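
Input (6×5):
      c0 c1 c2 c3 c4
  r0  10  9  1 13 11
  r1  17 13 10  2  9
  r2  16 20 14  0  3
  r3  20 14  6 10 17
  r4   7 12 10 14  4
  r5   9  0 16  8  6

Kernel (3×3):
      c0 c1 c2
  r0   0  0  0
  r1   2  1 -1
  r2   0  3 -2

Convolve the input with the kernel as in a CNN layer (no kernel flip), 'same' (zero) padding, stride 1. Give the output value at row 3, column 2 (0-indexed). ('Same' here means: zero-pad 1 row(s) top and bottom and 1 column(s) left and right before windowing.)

26

The receptive field on the zero-padded input at this output position is [20 14 0 / 14 6 10 / 12 10 14]. Elementwise product with the kernel and sum: 14·2 + 6·1 + 10·-1 + 10·3 + 14·-2.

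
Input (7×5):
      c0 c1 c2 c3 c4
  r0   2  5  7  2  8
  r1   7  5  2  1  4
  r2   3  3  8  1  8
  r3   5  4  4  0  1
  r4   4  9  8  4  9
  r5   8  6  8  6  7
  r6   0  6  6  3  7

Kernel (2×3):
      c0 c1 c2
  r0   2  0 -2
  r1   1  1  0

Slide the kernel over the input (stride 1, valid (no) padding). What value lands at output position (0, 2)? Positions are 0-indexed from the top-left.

The receptive field on the input at this output position is [7 2 8 / 2 1 4]. Elementwise product with the kernel and sum: 7·2 + 8·-2 + 2·1 + 1·1.

1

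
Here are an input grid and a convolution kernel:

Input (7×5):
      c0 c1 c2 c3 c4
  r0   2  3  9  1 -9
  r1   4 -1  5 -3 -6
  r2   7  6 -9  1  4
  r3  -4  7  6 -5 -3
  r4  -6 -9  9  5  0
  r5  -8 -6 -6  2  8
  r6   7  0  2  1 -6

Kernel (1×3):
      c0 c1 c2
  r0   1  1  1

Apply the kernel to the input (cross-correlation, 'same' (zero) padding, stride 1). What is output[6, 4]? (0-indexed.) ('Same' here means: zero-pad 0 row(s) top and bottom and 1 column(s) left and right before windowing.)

The receptive field on the zero-padded input at this output position is [1 -6 0]. Elementwise product with the kernel and sum: 1·1 + -6·1 + 0·1.

-5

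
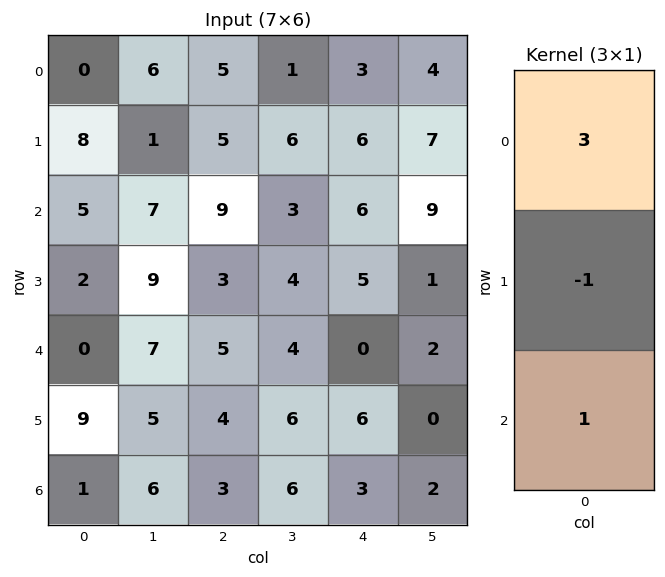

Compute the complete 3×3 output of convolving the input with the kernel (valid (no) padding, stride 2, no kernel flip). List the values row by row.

-3 19 9
13 29 13
-8 14 -3

Output[0,0]: The receptive field on the input at this output position is [0 / 8 / 5]. Elementwise product with the kernel and sum: 0·3 + 8·-1 + 5·1.
Output[0,1]: The receptive field on the input at this output position is [5 / 5 / 9]. Elementwise product with the kernel and sum: 5·3 + 5·-1 + 9·1.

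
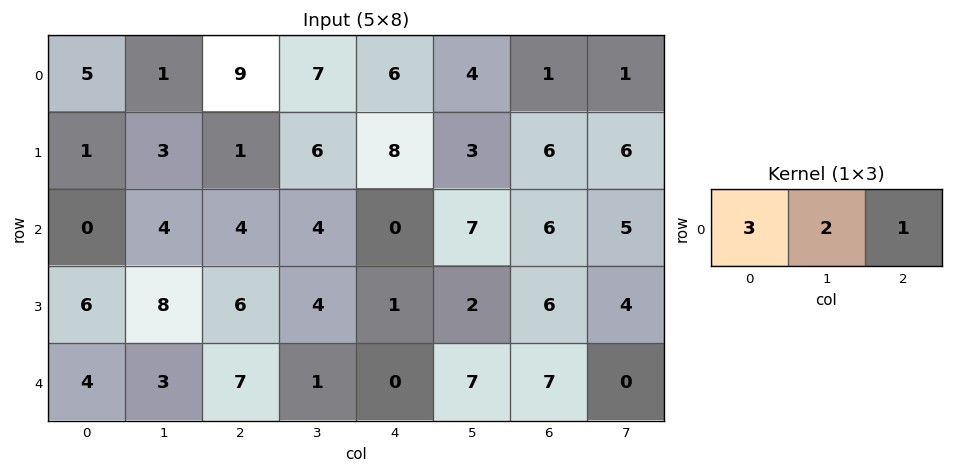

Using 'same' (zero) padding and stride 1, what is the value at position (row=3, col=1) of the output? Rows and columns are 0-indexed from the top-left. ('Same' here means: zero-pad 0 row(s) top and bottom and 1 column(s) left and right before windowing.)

The receptive field on the zero-padded input at this output position is [6 8 6]. Elementwise product with the kernel and sum: 6·3 + 8·2 + 6·1.

40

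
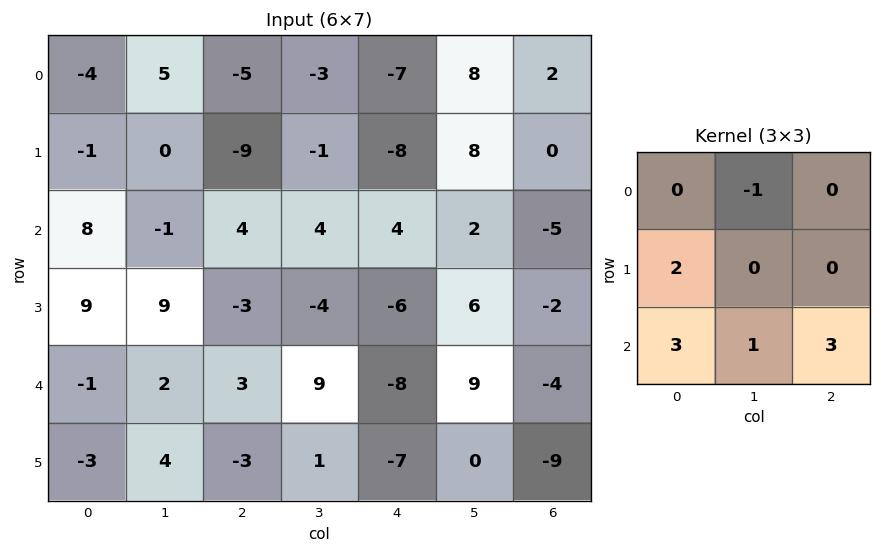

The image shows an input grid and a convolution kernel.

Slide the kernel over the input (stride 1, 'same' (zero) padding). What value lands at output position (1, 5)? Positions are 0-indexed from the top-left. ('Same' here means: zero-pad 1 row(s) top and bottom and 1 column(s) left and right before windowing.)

-25

The receptive field on the zero-padded input at this output position is [-7 8 2 / -8 8 0 / 4 2 -5]. Elementwise product with the kernel and sum: 8·-1 + -8·2 + 4·3 + 2·1 + -5·3.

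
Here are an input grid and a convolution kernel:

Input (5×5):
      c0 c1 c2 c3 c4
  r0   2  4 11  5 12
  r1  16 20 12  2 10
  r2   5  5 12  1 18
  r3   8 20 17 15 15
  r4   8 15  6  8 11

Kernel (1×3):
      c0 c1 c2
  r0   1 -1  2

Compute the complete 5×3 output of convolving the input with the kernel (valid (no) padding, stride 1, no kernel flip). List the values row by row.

Output[0,0]: The receptive field on the input at this output position is [2 4 11]. Elementwise product with the kernel and sum: 2·1 + 4·-1 + 11·2.

20 3 30
20 12 30
24 -5 47
22 33 32
5 25 20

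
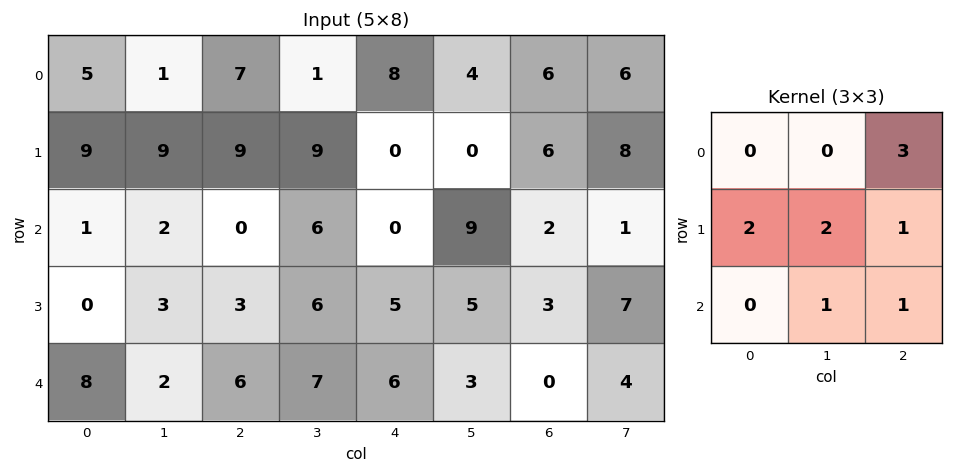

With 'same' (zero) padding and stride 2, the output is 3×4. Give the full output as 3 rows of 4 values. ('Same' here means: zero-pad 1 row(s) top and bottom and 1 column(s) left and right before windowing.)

29 35 22 40
34 46 31 57
27 41 44 31

Output[0,0]: The receptive field on the zero-padded input at this output position is [0 0 0 / 0 5 1 / 0 9 9]. Elementwise product with the kernel and sum: 0·3 + 0·2 + 5·2 + 1·1 + 9·1 + 9·1.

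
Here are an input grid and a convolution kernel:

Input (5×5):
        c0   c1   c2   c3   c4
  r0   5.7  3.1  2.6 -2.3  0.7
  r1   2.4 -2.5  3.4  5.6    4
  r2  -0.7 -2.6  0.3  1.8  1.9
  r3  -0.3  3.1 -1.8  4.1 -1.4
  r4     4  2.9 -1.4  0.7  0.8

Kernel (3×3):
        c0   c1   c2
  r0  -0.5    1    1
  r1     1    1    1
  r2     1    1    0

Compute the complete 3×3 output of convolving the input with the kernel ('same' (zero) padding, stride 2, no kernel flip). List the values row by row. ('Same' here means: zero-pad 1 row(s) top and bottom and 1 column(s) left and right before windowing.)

Output[0,0]: The receptive field on the zero-padded input at this output position is [0 0 0 / 0 5.7 3.1 / 0 2.4 -2.5]. Elementwise product with the kernel and sum: 0·-0.5 + 0·1 + 0·1 + 0·1 + 5.7·1 + 3.1·1 + 0·1 + 2.4·1.

11.2 4.3 8
-3.7 11.05 7.6
9.7 2.95 -1.95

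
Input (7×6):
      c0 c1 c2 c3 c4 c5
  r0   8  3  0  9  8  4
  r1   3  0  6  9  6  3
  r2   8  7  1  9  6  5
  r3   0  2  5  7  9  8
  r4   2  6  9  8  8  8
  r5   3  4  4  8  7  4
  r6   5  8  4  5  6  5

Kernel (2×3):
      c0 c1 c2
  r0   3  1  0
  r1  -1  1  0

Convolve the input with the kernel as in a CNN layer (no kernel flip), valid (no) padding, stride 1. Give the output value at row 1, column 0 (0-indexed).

The receptive field on the input at this output position is [3 0 6 / 8 7 1]. Elementwise product with the kernel and sum: 3·3 + 0·1 + 8·-1 + 7·1.

8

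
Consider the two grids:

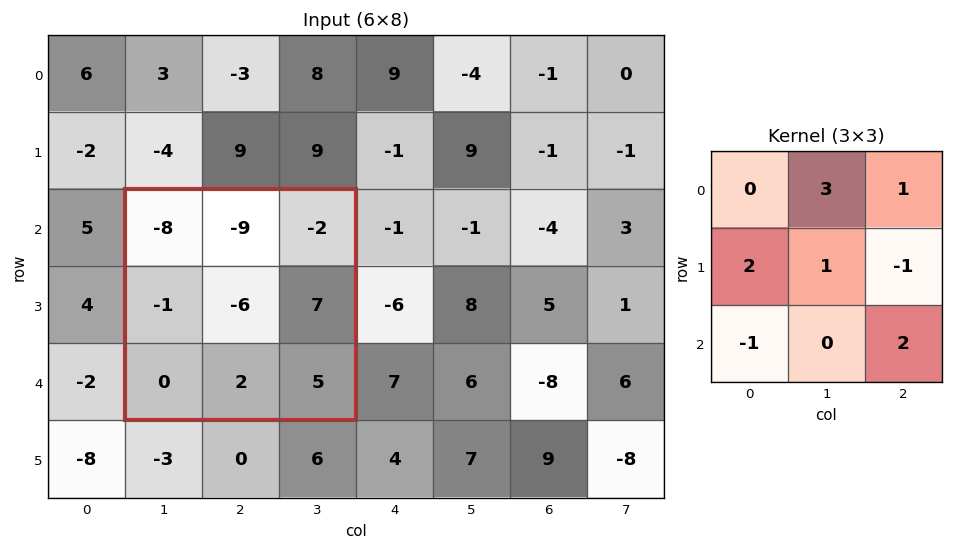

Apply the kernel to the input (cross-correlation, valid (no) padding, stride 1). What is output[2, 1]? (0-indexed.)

The receptive field on the input at this output position is [-8 -9 -2 / -1 -6 7 / 0 2 5]. Elementwise product with the kernel and sum: -9·3 + -2·1 + -1·2 + -6·1 + 7·-1 + 0·-1 + 5·2.

-34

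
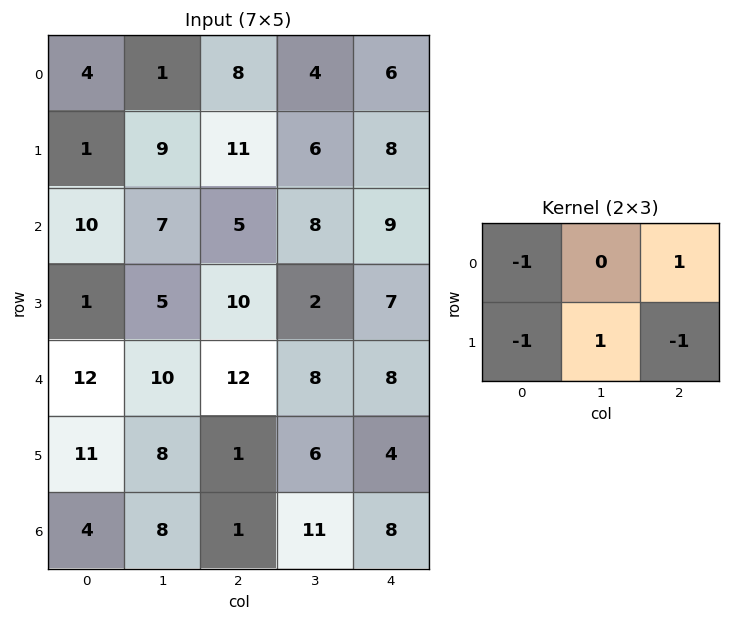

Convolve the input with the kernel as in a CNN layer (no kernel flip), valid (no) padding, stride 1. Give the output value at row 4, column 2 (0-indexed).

The receptive field on the input at this output position is [12 8 8 / 1 6 4]. Elementwise product with the kernel and sum: 12·-1 + 8·1 + 1·-1 + 6·1 + 4·-1.

-3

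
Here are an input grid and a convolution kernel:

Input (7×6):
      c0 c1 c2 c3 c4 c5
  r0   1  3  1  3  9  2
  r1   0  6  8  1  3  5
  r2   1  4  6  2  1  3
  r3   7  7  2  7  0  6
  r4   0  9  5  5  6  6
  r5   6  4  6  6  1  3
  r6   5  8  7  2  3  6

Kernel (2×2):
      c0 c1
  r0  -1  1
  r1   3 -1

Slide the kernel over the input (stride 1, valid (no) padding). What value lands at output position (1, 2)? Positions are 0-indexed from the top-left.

The receptive field on the input at this output position is [8 1 / 6 2]. Elementwise product with the kernel and sum: 8·-1 + 1·1 + 6·3 + 2·-1.

9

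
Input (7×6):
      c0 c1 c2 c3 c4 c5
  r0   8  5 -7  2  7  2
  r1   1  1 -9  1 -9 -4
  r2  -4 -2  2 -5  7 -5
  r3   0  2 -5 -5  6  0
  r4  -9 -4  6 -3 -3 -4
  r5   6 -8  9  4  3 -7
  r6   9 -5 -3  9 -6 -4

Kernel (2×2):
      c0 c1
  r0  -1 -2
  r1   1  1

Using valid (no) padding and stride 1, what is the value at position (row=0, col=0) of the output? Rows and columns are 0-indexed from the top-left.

-16

The receptive field on the input at this output position is [8 5 / 1 1]. Elementwise product with the kernel and sum: 8·-1 + 5·-2 + 1·1 + 1·1.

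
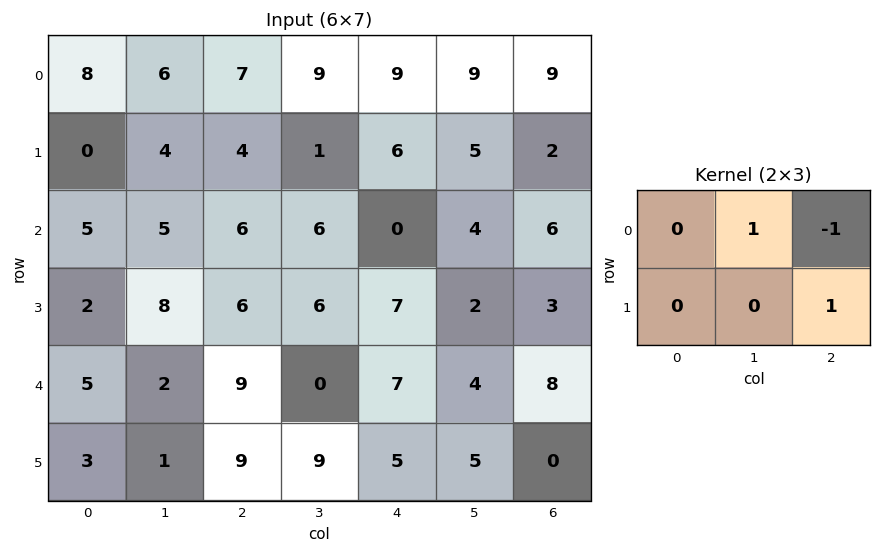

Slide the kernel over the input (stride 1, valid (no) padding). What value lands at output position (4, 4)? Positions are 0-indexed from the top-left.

-4

The receptive field on the input at this output position is [7 4 8 / 5 5 0]. Elementwise product with the kernel and sum: 4·1 + 8·-1 + 0·1.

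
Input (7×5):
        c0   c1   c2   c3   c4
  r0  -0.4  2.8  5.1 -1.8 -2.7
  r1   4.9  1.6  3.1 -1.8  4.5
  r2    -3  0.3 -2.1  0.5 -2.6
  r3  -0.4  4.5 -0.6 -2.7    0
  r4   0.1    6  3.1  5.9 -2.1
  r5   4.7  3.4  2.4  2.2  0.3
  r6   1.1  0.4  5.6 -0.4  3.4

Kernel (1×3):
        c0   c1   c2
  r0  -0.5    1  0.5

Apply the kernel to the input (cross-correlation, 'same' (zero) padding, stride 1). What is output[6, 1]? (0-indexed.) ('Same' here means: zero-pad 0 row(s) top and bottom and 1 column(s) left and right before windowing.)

The receptive field on the zero-padded input at this output position is [1.1 0.4 5.6]. Elementwise product with the kernel and sum: 1.1·-0.5 + 0.4·1 + 5.6·0.5.

2.65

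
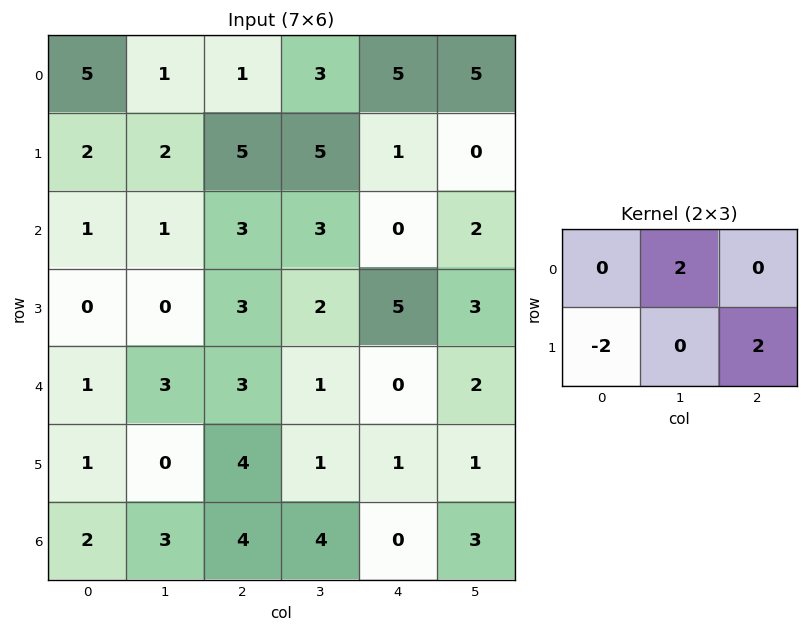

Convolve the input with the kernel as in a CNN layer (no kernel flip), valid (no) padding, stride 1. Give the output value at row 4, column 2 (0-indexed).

-4

The receptive field on the input at this output position is [3 1 0 / 4 1 1]. Elementwise product with the kernel and sum: 1·2 + 4·-2 + 1·2.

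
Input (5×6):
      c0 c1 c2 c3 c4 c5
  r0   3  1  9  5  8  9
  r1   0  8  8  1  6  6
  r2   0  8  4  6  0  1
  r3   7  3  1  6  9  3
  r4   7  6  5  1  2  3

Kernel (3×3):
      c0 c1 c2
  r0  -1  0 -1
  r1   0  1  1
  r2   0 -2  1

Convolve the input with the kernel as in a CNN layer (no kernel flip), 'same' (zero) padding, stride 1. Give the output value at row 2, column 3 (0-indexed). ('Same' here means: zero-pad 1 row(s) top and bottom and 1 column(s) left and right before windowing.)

The receptive field on the zero-padded input at this output position is [8 1 6 / 4 6 0 / 1 6 9]. Elementwise product with the kernel and sum: 8·-1 + 6·-1 + 6·1 + 0·1 + 6·-2 + 9·1.

-11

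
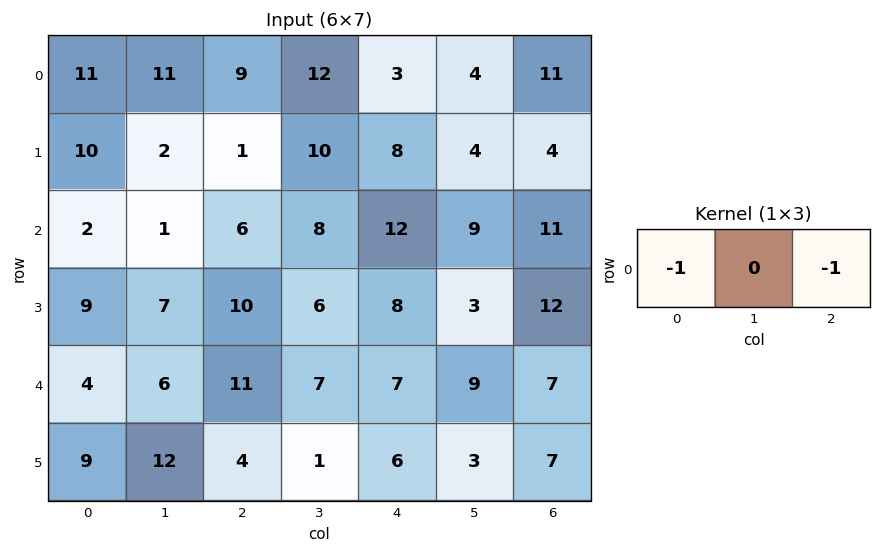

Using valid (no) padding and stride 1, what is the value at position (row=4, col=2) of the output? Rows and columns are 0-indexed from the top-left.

-18

The receptive field on the input at this output position is [11 7 7]. Elementwise product with the kernel and sum: 11·-1 + 7·-1.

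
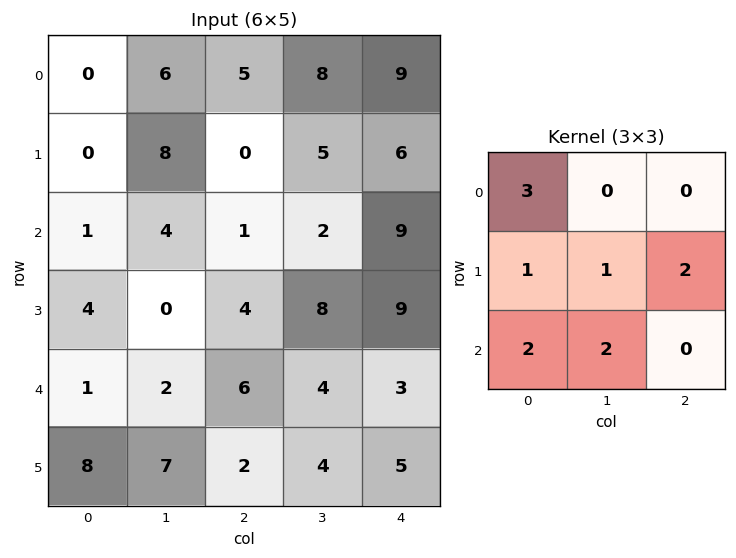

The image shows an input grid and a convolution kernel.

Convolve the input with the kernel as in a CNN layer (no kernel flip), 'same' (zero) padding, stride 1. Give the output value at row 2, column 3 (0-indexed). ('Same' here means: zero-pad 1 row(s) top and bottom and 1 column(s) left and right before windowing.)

The receptive field on the zero-padded input at this output position is [0 5 6 / 1 2 9 / 4 8 9]. Elementwise product with the kernel and sum: 0·3 + 1·1 + 2·1 + 9·2 + 4·2 + 8·2.

45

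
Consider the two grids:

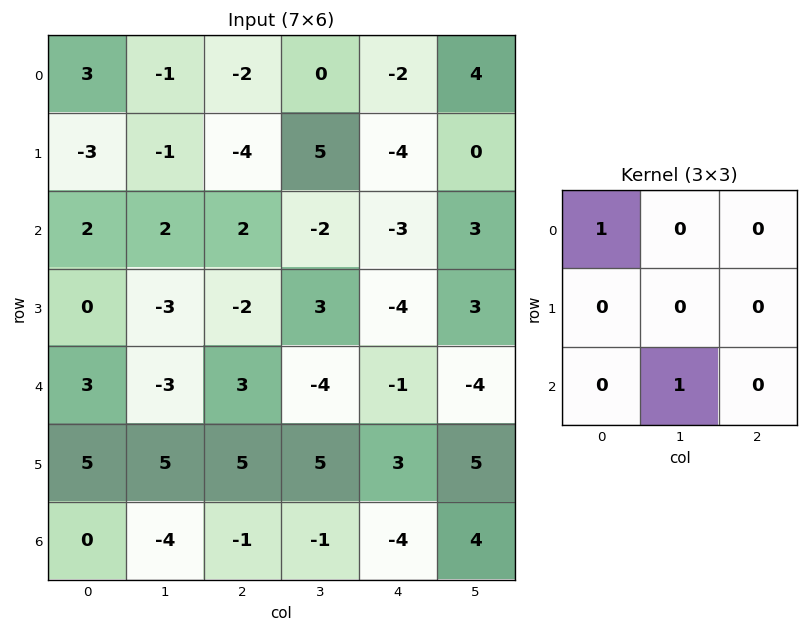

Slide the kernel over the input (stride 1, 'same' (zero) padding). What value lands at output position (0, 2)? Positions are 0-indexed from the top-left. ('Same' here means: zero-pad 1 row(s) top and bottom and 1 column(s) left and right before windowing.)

The receptive field on the zero-padded input at this output position is [0 0 0 / -1 -2 0 / -1 -4 5]. Elementwise product with the kernel and sum: 0·1 + -4·1.

-4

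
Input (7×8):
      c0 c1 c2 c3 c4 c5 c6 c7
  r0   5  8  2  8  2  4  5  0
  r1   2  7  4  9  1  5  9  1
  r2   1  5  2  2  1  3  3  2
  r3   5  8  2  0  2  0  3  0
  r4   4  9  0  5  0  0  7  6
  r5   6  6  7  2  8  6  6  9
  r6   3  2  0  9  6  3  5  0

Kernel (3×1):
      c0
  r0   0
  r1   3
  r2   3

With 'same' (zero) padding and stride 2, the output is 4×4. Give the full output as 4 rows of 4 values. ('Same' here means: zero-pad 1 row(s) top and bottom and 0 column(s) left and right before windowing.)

Output[0,0]: The receptive field on the zero-padded input at this output position is [0 / 5 / 2]. Elementwise product with the kernel and sum: 5·3 + 2·3.

21 18 9 42
18 12 9 18
30 21 24 39
9 0 18 15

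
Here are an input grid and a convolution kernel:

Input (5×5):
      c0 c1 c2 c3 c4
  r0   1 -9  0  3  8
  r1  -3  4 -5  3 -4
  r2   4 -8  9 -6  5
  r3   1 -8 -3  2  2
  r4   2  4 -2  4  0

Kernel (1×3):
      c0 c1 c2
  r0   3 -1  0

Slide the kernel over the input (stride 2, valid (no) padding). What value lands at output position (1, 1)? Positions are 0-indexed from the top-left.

33

The receptive field on the input at this output position is [9 -6 5]. Elementwise product with the kernel and sum: 9·3 + -6·-1.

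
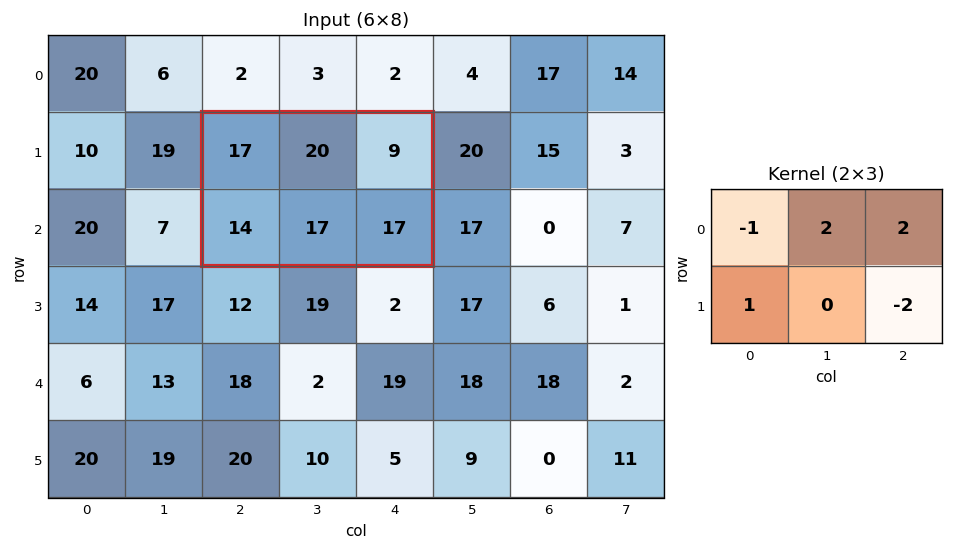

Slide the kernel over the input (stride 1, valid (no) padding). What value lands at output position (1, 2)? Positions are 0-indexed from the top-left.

The receptive field on the input at this output position is [17 20 9 / 14 17 17]. Elementwise product with the kernel and sum: 17·-1 + 20·2 + 9·2 + 14·1 + 17·-2.

21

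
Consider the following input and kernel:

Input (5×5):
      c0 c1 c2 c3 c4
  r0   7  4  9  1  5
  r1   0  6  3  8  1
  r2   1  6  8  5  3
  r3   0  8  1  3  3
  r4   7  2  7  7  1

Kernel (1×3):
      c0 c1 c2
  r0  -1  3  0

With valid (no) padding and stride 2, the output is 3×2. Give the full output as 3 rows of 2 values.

Output[0,0]: The receptive field on the input at this output position is [7 4 9]. Elementwise product with the kernel and sum: 7·-1 + 4·3.

5 -6
17 7
-1 14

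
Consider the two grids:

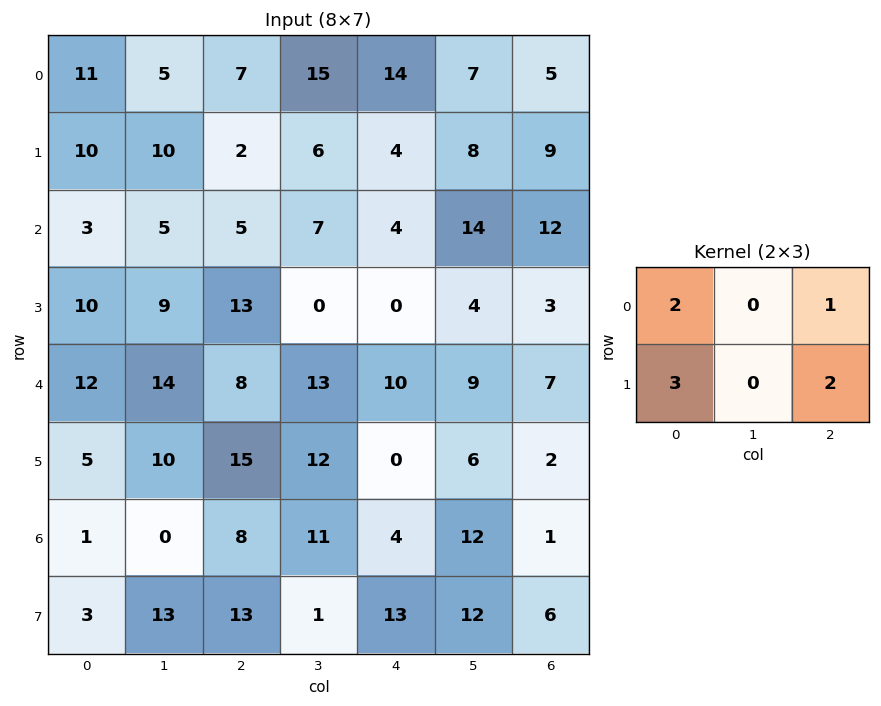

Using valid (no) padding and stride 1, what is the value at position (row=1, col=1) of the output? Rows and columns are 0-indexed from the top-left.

55

The receptive field on the input at this output position is [10 2 6 / 5 5 7]. Elementwise product with the kernel and sum: 10·2 + 6·1 + 5·3 + 7·2.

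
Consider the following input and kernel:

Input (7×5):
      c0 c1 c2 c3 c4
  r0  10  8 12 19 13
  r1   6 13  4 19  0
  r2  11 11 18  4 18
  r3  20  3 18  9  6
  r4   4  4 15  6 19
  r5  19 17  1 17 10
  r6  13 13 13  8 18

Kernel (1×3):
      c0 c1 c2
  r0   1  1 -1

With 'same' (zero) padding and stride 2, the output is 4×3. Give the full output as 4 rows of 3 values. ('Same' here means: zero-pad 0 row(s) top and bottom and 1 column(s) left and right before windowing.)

2 1 32
0 25 22
0 13 25
0 18 26

Output[0,0]: The receptive field on the zero-padded input at this output position is [0 10 8]. Elementwise product with the kernel and sum: 0·1 + 10·1 + 8·-1.
Output[0,1]: The receptive field on the zero-padded input at this output position is [8 12 19]. Elementwise product with the kernel and sum: 8·1 + 12·1 + 19·-1.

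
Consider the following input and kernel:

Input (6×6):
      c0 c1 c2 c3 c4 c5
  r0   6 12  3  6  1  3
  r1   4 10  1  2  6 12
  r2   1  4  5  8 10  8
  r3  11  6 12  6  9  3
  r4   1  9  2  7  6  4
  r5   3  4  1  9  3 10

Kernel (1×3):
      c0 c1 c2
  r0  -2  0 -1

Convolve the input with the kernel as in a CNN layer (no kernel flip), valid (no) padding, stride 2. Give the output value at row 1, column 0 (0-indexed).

-7

The receptive field on the input at this output position is [1 4 5]. Elementwise product with the kernel and sum: 1·-2 + 5·-1.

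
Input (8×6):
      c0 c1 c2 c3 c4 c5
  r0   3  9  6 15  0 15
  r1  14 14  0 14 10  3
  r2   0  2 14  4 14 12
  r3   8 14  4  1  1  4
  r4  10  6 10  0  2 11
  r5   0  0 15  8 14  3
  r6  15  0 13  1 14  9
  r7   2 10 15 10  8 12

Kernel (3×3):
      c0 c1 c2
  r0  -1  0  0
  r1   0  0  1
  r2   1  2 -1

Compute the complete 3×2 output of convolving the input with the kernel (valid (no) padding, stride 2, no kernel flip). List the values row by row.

-13 12
16 -5
7 5

Output[0,0]: The receptive field on the input at this output position is [3 9 6 / 14 14 0 / 0 2 14]. Elementwise product with the kernel and sum: 3·-1 + 0·1 + 0·1 + 2·2 + 14·-1.
Output[0,1]: The receptive field on the input at this output position is [6 15 0 / 0 14 10 / 14 4 14]. Elementwise product with the kernel and sum: 6·-1 + 10·1 + 14·1 + 4·2 + 14·-1.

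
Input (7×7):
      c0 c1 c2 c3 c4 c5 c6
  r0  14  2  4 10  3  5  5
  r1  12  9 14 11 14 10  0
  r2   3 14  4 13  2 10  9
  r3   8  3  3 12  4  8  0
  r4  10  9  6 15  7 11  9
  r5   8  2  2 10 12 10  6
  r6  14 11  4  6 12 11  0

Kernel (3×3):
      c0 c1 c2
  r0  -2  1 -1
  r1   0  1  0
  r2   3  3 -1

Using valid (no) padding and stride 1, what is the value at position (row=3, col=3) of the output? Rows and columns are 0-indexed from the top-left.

35

The receptive field on the input at this output position is [12 4 8 / 15 7 11 / 10 12 10]. Elementwise product with the kernel and sum: 12·-2 + 4·1 + 8·-1 + 7·1 + 10·3 + 12·3 + 10·-1.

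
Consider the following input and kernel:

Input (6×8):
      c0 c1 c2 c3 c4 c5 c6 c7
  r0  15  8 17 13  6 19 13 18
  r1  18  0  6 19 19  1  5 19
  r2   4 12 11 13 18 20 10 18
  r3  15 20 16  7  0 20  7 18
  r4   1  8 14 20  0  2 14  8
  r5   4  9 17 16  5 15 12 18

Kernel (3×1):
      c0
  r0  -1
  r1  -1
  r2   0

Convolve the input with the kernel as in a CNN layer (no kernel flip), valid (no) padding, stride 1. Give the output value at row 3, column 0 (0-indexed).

The receptive field on the input at this output position is [15 / 1 / 4]. Elementwise product with the kernel and sum: 15·-1 + 1·-1.

-16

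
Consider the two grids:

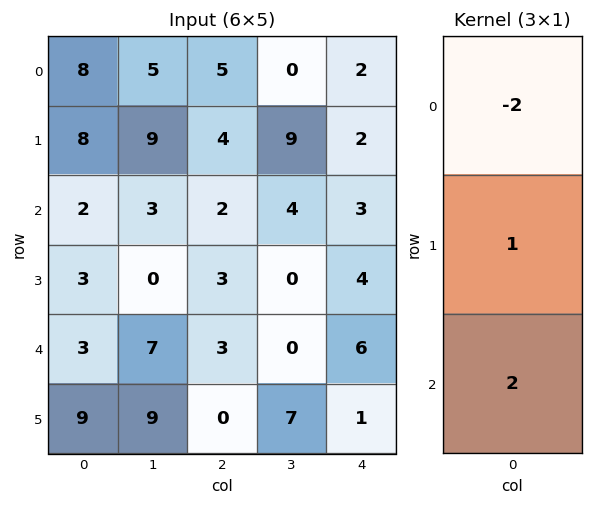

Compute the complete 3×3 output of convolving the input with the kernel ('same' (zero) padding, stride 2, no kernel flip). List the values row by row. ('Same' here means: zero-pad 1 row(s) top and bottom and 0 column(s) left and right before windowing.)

24 13 6
-8 0 7
15 -3 0

Output[0,0]: The receptive field on the zero-padded input at this output position is [0 / 8 / 8]. Elementwise product with the kernel and sum: 0·-2 + 8·1 + 8·2.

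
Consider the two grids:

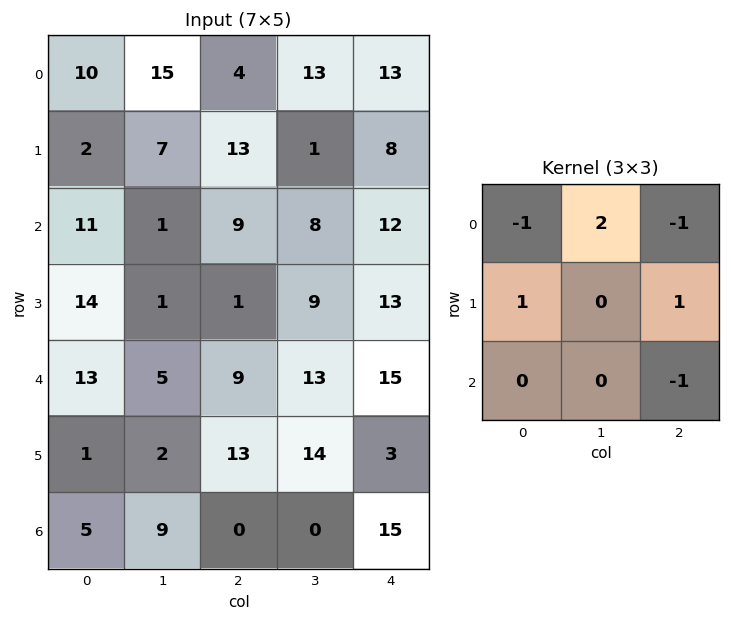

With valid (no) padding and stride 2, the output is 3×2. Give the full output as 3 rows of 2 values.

22 18
-12 -6
2 3

Output[0,0]: The receptive field on the input at this output position is [10 15 4 / 2 7 13 / 11 1 9]. Elementwise product with the kernel and sum: 10·-1 + 15·2 + 4·-1 + 2·1 + 13·1 + 9·-1.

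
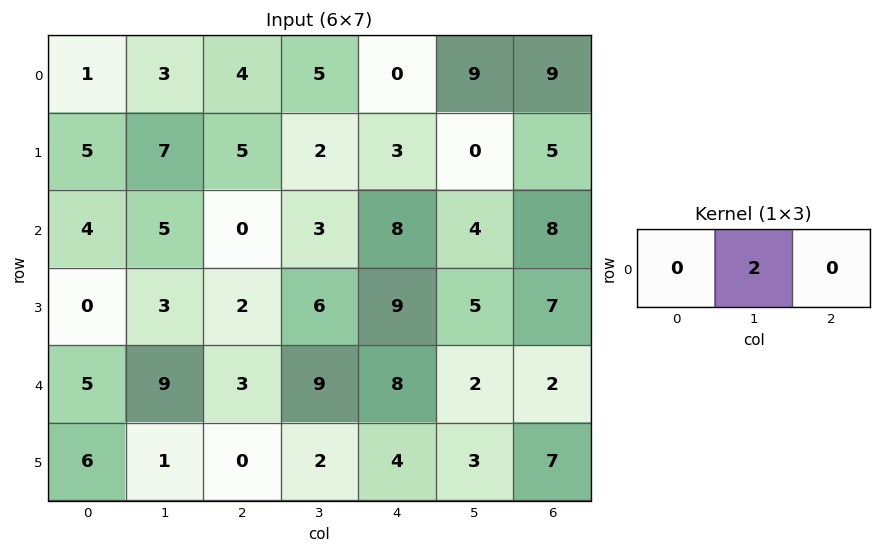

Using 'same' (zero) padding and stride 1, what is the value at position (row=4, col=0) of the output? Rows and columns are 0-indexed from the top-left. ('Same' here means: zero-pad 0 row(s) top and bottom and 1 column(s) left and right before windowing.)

10

The receptive field on the zero-padded input at this output position is [0 5 9]. Elementwise product with the kernel and sum: 5·2.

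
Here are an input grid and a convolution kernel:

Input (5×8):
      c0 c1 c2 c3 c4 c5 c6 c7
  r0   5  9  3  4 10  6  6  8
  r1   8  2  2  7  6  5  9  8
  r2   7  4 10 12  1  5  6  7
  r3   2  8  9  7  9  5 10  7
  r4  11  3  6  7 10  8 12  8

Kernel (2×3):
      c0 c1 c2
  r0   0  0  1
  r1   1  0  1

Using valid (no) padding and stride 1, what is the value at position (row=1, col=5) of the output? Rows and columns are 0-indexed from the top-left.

The receptive field on the input at this output position is [5 9 8 / 5 6 7]. Elementwise product with the kernel and sum: 8·1 + 5·1 + 7·1.

20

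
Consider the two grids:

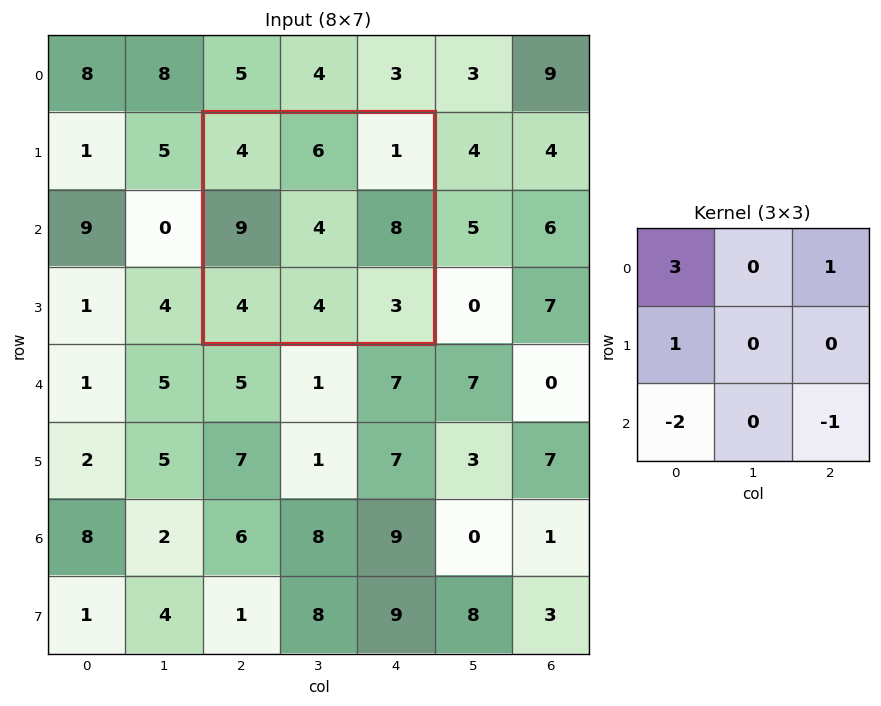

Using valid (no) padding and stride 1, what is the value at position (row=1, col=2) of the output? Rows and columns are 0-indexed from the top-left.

The receptive field on the input at this output position is [4 6 1 / 9 4 8 / 4 4 3]. Elementwise product with the kernel and sum: 4·3 + 1·1 + 9·1 + 4·-2 + 3·-1.

11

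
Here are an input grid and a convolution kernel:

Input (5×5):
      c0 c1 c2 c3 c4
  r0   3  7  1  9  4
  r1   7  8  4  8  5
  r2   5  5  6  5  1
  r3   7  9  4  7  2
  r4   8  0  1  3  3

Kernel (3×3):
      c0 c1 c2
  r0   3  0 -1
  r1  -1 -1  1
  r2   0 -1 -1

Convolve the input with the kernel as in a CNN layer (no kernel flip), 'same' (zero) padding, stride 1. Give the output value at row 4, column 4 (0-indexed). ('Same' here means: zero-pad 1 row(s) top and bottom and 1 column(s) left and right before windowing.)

15

The receptive field on the zero-padded input at this output position is [7 2 0 / 3 3 0 / 0 0 0]. Elementwise product with the kernel and sum: 7·3 + 0·-1 + 3·-1 + 3·-1 + 0·1 + 0·-1 + 0·-1.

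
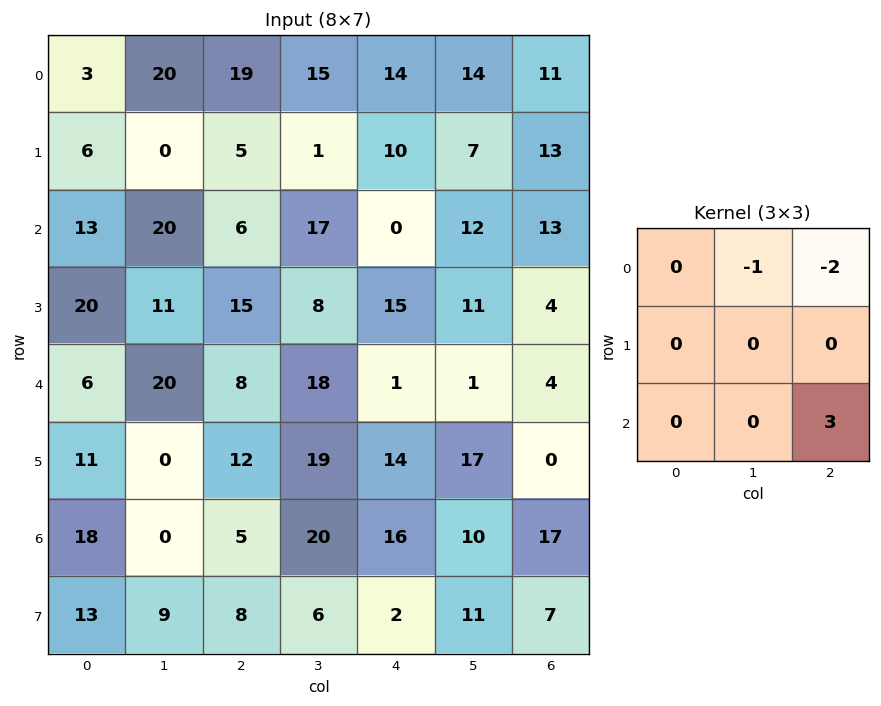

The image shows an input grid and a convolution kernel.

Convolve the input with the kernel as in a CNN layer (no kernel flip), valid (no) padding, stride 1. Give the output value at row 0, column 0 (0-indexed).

-40

The receptive field on the input at this output position is [3 20 19 / 6 0 5 / 13 20 6]. Elementwise product with the kernel and sum: 20·-1 + 19·-2 + 6·3.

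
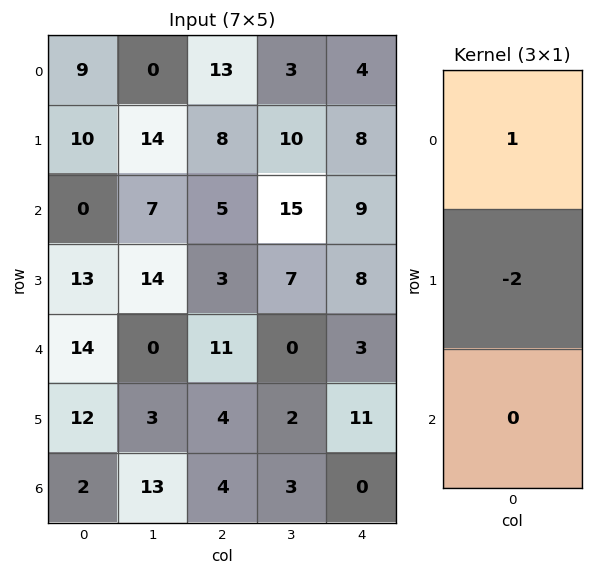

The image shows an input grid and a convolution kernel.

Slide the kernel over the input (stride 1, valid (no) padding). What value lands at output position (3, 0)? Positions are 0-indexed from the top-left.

The receptive field on the input at this output position is [13 / 14 / 12]. Elementwise product with the kernel and sum: 13·1 + 14·-2.

-15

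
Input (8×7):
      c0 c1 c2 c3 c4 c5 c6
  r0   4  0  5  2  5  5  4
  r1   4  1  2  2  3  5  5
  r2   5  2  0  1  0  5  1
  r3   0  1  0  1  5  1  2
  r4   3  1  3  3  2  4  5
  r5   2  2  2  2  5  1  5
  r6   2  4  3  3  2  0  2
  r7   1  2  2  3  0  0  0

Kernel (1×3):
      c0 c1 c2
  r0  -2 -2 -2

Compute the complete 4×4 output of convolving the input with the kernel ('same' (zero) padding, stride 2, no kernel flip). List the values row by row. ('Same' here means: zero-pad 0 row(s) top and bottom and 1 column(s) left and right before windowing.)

Output[0,0]: The receptive field on the zero-padded input at this output position is [0 4 0]. Elementwise product with the kernel and sum: 0·-2 + 4·-2 + 0·-2.
Output[0,1]: The receptive field on the zero-padded input at this output position is [0 5 2]. Elementwise product with the kernel and sum: 0·-2 + 5·-2 + 2·-2.

-8 -14 -24 -18
-14 -6 -12 -12
-8 -14 -18 -18
-12 -20 -10 -4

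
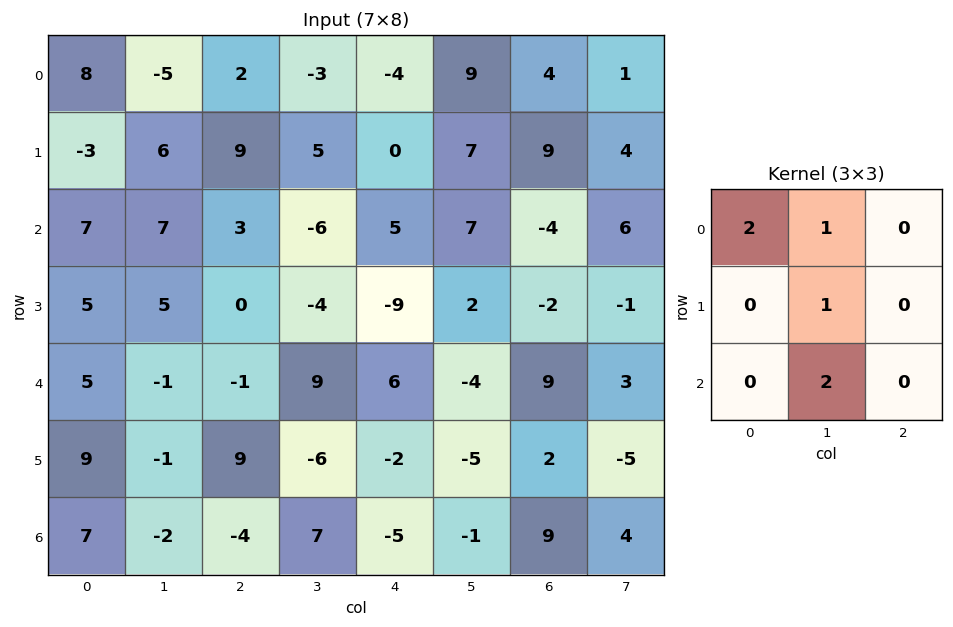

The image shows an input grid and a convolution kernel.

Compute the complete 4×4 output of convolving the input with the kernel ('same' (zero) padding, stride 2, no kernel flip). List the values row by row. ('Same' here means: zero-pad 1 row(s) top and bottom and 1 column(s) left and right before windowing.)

Output[0,0]: The receptive field on the zero-padded input at this output position is [0 0 0 / 0 8 -5 / 0 -3 6]. Elementwise product with the kernel and sum: 0·2 + 0·1 + 8·1 + -3·2.

2 20 -4 22
14 24 -3 15
28 27 -15 15
16 3 -19 1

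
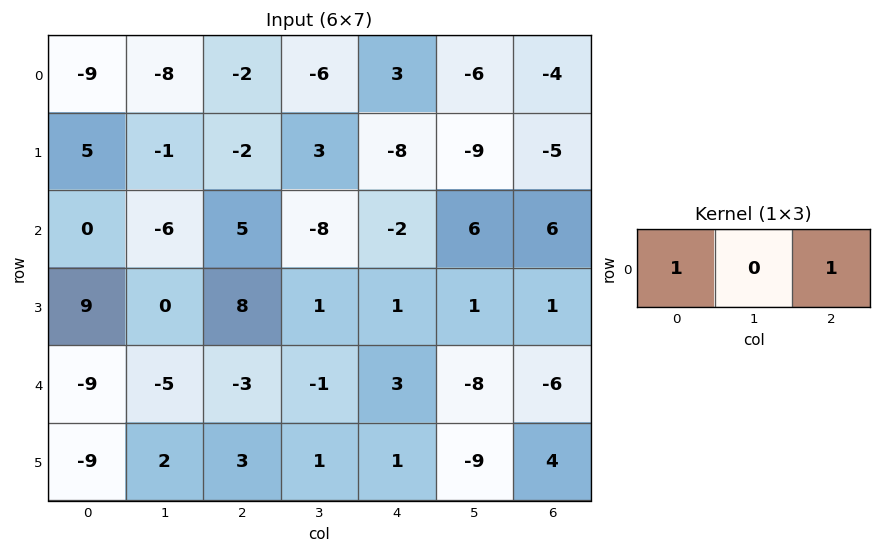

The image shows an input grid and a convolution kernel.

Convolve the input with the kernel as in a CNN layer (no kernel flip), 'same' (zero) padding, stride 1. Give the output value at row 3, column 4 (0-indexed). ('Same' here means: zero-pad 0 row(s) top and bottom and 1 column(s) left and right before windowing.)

The receptive field on the zero-padded input at this output position is [1 1 1]. Elementwise product with the kernel and sum: 1·1 + 1·1.

2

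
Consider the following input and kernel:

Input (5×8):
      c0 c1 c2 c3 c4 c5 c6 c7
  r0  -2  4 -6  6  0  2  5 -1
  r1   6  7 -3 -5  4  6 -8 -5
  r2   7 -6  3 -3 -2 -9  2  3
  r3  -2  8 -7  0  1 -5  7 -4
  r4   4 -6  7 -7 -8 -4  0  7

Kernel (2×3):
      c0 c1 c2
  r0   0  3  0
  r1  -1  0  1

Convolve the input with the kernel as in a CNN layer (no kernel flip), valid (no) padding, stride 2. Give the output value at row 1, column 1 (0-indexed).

The receptive field on the input at this output position is [3 -3 -2 / -7 0 1]. Elementwise product with the kernel and sum: -3·3 + -7·-1 + 1·1.

-1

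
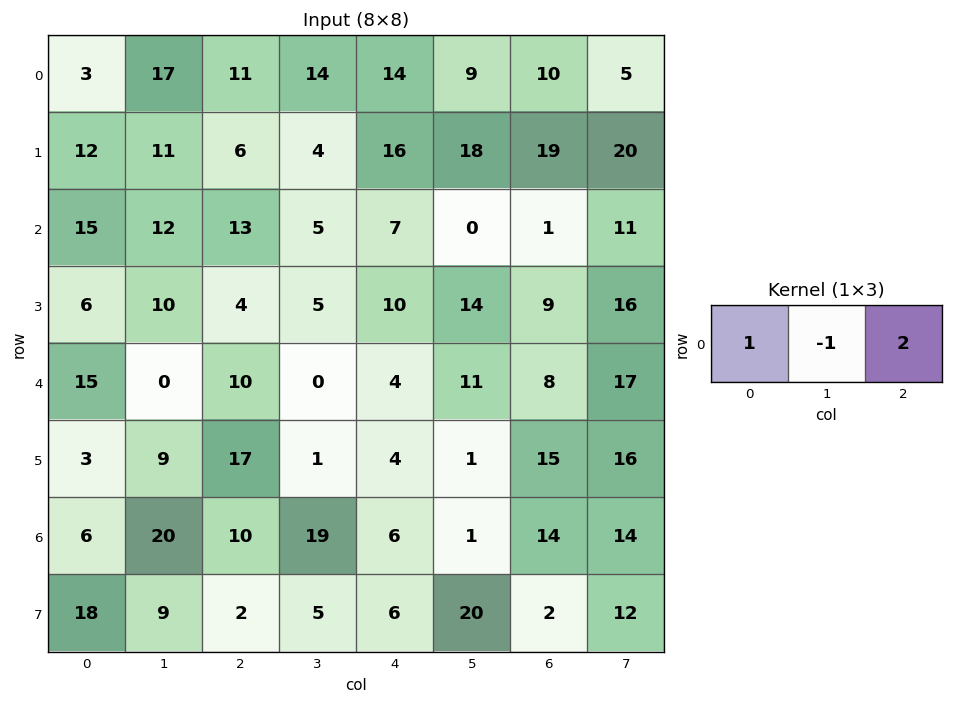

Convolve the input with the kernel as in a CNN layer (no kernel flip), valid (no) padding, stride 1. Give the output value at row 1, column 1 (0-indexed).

The receptive field on the input at this output position is [11 6 4]. Elementwise product with the kernel and sum: 11·1 + 6·-1 + 4·2.

13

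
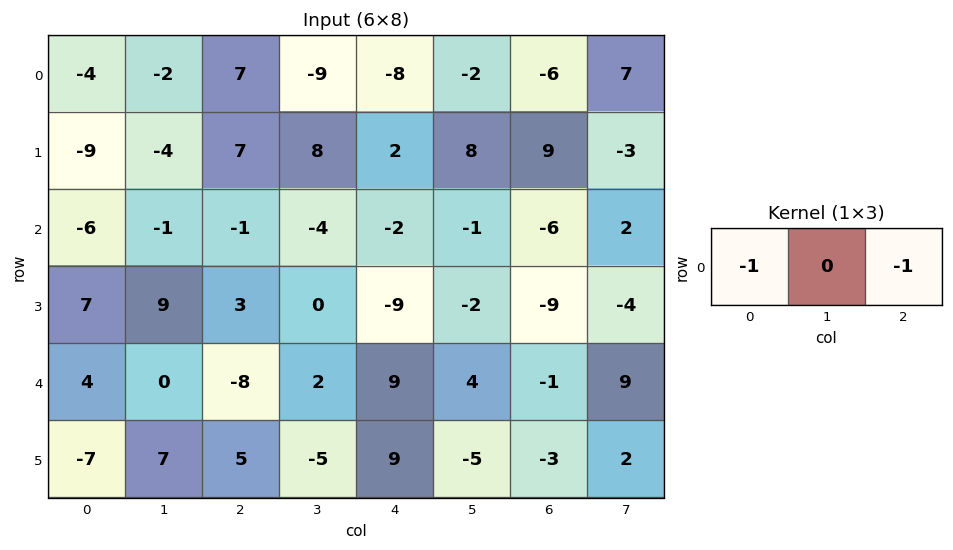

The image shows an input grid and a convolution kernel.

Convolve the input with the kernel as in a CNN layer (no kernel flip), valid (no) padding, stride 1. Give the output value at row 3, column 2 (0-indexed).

The receptive field on the input at this output position is [3 0 -9]. Elementwise product with the kernel and sum: 3·-1 + -9·-1.

6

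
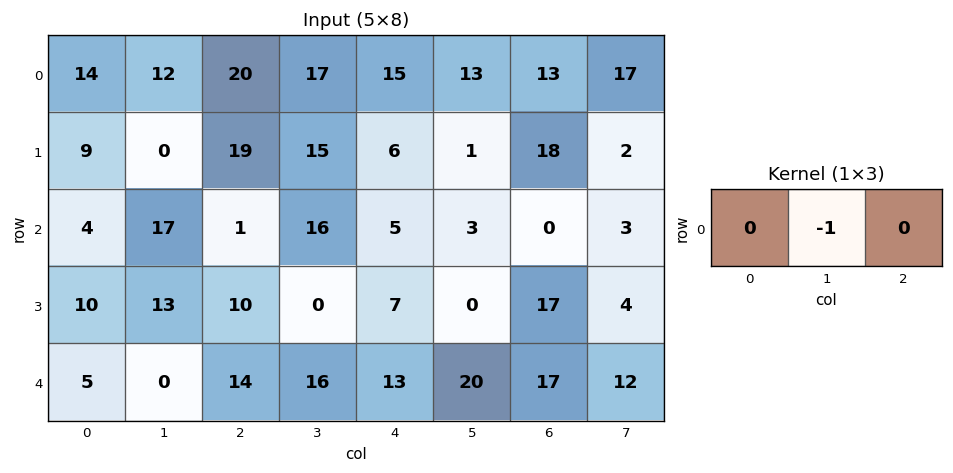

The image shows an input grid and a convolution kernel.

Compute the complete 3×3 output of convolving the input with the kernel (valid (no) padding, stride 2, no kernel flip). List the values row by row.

Output[0,0]: The receptive field on the input at this output position is [14 12 20]. Elementwise product with the kernel and sum: 12·-1.

-12 -17 -13
-17 -16 -3
0 -16 -20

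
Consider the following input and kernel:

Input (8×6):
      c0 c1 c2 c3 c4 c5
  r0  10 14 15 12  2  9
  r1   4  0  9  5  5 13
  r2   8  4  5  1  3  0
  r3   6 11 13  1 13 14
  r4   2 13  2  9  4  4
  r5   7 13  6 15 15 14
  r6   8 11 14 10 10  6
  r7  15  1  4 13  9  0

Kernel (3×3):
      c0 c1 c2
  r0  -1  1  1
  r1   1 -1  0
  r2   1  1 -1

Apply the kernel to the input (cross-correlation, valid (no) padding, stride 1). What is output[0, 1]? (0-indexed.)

The receptive field on the input at this output position is [14 15 12 / 0 9 5 / 4 5 1]. Elementwise product with the kernel and sum: 14·-1 + 15·1 + 12·1 + 0·1 + 9·-1 + 4·1 + 5·1 + 1·-1.

12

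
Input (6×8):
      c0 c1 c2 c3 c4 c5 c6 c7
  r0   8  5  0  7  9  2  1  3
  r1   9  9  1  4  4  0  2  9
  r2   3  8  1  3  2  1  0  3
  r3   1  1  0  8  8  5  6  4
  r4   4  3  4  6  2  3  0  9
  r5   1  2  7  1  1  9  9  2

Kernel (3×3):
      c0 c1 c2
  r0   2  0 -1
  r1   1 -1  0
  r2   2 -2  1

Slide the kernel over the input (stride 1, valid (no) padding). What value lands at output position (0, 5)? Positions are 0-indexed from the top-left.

The receptive field on the input at this output position is [2 1 3 / 0 2 9 / 1 0 3]. Elementwise product with the kernel and sum: 2·2 + 3·-1 + 0·1 + 2·-1 + 1·2 + 0·-2 + 3·1.

4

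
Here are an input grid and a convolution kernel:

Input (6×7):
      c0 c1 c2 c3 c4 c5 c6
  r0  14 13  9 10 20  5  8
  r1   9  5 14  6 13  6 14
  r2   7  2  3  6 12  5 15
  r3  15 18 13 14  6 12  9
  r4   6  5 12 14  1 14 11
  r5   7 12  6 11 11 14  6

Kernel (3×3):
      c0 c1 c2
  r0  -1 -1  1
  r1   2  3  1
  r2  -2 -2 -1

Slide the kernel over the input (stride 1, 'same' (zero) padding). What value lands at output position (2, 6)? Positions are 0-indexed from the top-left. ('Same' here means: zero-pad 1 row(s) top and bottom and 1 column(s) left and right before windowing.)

The receptive field on the zero-padded input at this output position is [6 14 0 / 5 15 0 / 12 9 0]. Elementwise product with the kernel and sum: 6·-1 + 14·-1 + 0·1 + 5·2 + 15·3 + 0·1 + 12·-2 + 9·-2 + 0·-1.

-7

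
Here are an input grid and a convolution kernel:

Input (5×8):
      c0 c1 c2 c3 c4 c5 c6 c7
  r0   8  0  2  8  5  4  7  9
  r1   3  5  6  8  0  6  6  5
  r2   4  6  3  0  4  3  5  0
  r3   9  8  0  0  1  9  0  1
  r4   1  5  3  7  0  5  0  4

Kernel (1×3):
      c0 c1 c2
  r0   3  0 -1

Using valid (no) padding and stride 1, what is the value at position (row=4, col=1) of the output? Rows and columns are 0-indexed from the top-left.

8

The receptive field on the input at this output position is [5 3 7]. Elementwise product with the kernel and sum: 5·3 + 7·-1.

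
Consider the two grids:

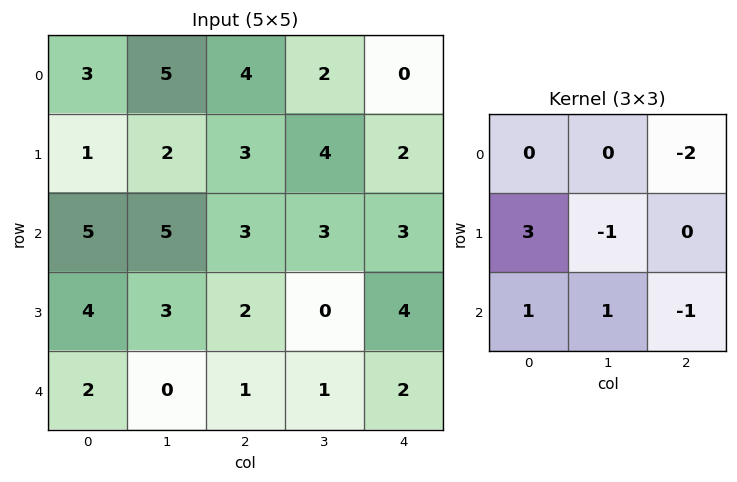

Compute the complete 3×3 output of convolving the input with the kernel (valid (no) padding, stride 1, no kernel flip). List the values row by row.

0 4 8
9 9 0
4 1 0

Output[0,0]: The receptive field on the input at this output position is [3 5 4 / 1 2 3 / 5 5 3]. Elementwise product with the kernel and sum: 4·-2 + 1·3 + 2·-1 + 5·1 + 5·1 + 3·-1.
Output[0,1]: The receptive field on the input at this output position is [5 4 2 / 2 3 4 / 5 3 3]. Elementwise product with the kernel and sum: 2·-2 + 2·3 + 3·-1 + 5·1 + 3·1 + 3·-1.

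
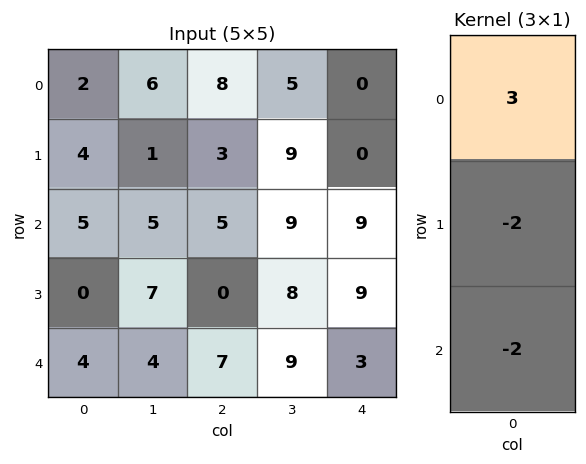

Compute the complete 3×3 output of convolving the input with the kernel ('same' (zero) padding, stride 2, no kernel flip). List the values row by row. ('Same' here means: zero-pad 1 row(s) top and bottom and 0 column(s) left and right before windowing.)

Output[0,0]: The receptive field on the zero-padded input at this output position is [0 / 2 / 4]. Elementwise product with the kernel and sum: 0·3 + 2·-2 + 4·-2.
Output[0,1]: The receptive field on the zero-padded input at this output position is [0 / 8 / 3]. Elementwise product with the kernel and sum: 0·3 + 8·-2 + 3·-2.

-12 -22 0
2 -1 -36
-8 -14 21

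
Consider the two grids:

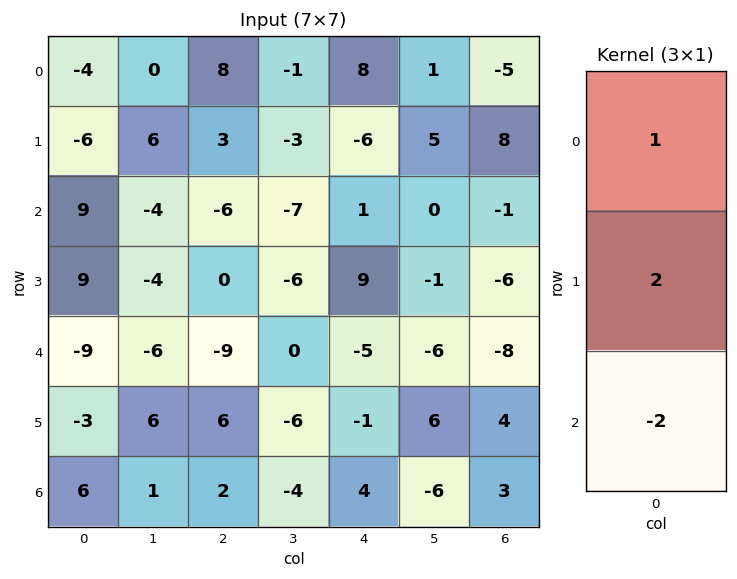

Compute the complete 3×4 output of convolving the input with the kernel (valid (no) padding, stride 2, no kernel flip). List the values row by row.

Output[0,0]: The receptive field on the input at this output position is [-4 / -6 / 9]. Elementwise product with the kernel and sum: -4·1 + -6·2 + 9·-2.

-34 26 -6 13
45 12 29 3
-27 -1 -15 -6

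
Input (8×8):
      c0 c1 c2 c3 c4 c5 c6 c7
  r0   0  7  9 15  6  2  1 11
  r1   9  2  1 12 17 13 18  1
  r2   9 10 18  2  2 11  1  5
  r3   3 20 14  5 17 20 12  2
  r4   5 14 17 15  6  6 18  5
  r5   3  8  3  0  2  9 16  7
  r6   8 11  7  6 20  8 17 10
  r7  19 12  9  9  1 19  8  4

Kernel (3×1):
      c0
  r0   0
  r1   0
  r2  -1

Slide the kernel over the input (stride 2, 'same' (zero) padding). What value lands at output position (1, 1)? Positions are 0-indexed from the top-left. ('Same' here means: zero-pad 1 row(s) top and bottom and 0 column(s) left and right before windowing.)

-14

The receptive field on the zero-padded input at this output position is [1 / 18 / 14]. Elementwise product with the kernel and sum: 14·-1.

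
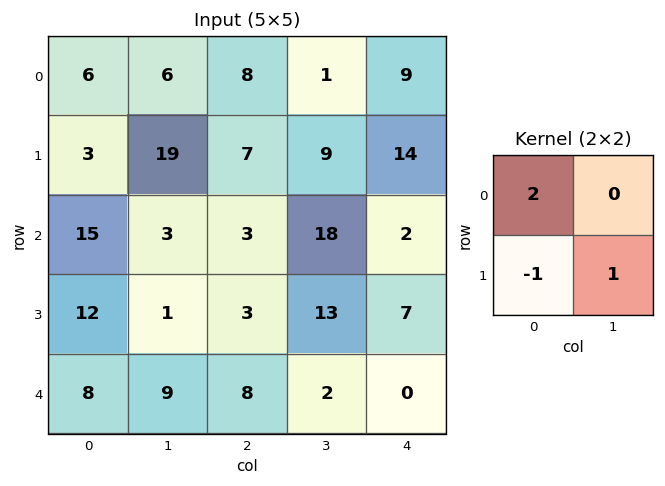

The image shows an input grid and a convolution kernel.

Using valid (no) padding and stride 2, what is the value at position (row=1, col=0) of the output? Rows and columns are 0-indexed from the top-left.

19

The receptive field on the input at this output position is [15 3 / 12 1]. Elementwise product with the kernel and sum: 15·2 + 12·-1 + 1·1.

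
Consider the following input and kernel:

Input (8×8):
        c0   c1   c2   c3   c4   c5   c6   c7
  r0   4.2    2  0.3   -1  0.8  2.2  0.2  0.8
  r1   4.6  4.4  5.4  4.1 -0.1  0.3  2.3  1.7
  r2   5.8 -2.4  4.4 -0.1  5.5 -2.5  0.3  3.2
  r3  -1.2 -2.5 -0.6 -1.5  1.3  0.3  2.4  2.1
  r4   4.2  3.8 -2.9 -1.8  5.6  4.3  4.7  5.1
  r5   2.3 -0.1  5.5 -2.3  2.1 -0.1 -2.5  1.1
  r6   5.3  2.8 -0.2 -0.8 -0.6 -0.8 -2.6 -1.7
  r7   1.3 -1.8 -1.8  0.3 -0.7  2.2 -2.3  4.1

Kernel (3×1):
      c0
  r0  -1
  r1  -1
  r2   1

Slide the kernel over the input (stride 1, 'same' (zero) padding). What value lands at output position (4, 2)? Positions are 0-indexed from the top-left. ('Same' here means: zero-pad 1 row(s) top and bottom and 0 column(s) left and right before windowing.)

9

The receptive field on the zero-padded input at this output position is [-0.6 / -2.9 / 5.5]. Elementwise product with the kernel and sum: -0.6·-1 + -2.9·-1 + 5.5·1.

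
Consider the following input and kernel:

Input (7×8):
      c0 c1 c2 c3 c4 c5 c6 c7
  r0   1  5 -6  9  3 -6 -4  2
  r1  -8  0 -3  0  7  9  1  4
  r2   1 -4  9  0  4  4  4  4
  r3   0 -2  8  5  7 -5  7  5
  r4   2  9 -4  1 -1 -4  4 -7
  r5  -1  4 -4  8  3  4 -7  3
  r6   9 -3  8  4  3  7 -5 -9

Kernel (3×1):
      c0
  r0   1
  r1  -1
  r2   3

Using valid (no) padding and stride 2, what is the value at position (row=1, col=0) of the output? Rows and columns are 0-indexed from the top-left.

7

The receptive field on the input at this output position is [1 / 0 / 2]. Elementwise product with the kernel and sum: 1·1 + 0·-1 + 2·3.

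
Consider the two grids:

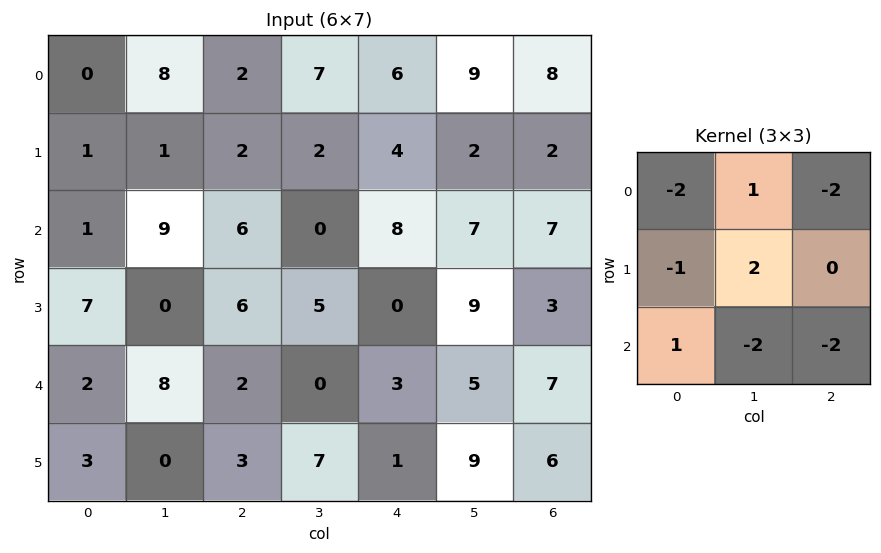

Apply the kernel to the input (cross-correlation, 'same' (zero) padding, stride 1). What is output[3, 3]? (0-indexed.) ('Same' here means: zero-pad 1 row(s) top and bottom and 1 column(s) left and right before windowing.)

-28

The receptive field on the zero-padded input at this output position is [6 0 8 / 6 5 0 / 2 0 3]. Elementwise product with the kernel and sum: 6·-2 + 0·1 + 8·-2 + 6·-1 + 5·2 + 2·1 + 0·-2 + 3·-2.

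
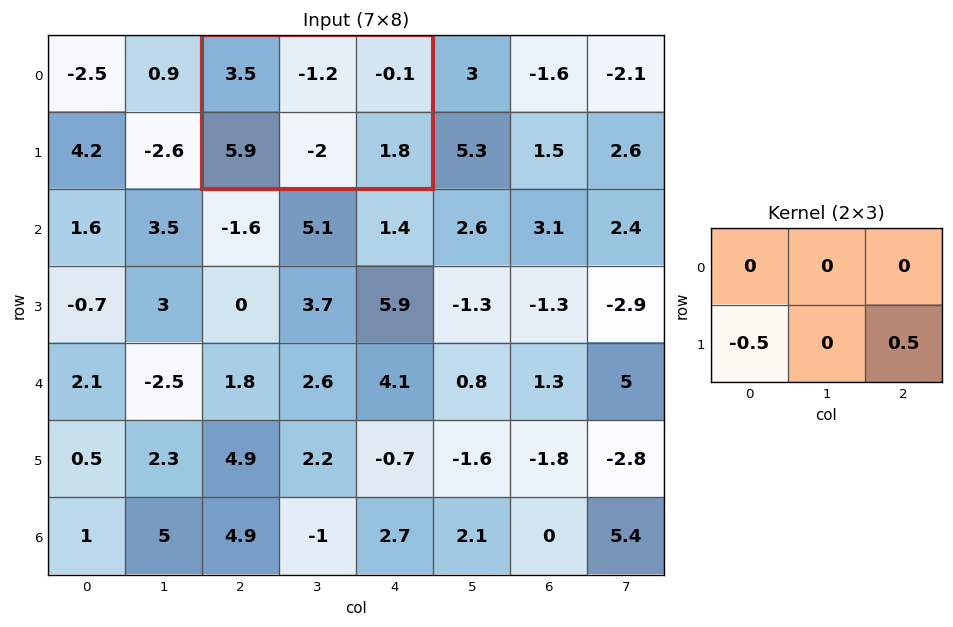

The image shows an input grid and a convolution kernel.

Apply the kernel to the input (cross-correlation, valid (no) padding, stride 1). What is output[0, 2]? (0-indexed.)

The receptive field on the input at this output position is [3.5 -1.2 -0.1 / 5.9 -2 1.8]. Elementwise product with the kernel and sum: 5.9·-0.5 + 1.8·0.5.

-2.05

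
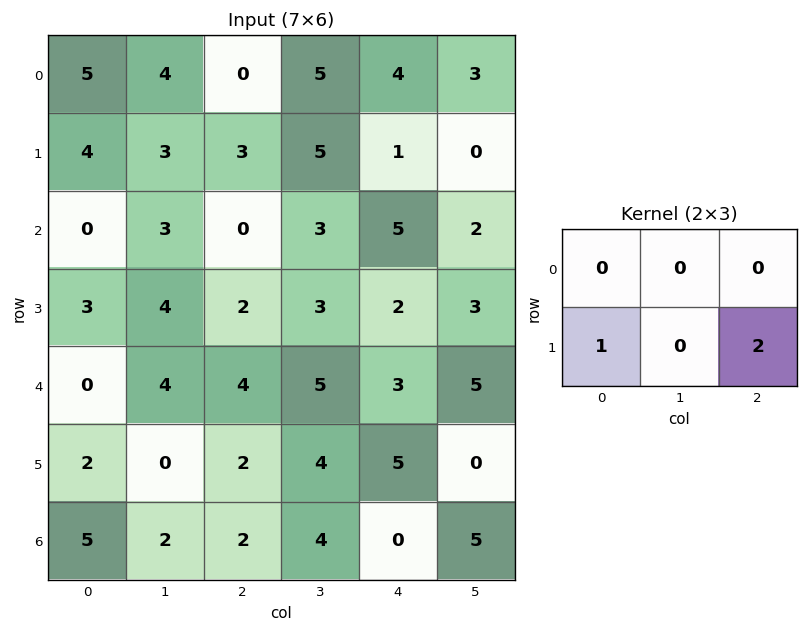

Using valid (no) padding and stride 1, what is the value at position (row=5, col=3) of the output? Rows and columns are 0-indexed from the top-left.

14

The receptive field on the input at this output position is [4 5 0 / 4 0 5]. Elementwise product with the kernel and sum: 4·1 + 5·2.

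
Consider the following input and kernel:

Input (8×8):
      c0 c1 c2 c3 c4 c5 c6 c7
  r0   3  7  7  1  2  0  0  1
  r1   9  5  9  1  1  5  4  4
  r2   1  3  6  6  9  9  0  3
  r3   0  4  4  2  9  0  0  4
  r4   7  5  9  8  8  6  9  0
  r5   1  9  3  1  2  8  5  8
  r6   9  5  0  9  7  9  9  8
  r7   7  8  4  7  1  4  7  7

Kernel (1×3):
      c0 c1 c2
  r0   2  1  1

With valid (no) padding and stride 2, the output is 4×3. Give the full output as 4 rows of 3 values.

Output[0,0]: The receptive field on the input at this output position is [3 7 7]. Elementwise product with the kernel and sum: 3·2 + 7·1 + 7·1.
Output[0,1]: The receptive field on the input at this output position is [7 1 2]. Elementwise product with the kernel and sum: 7·2 + 1·1 + 2·1.

20 17 4
11 27 27
28 34 31
23 16 32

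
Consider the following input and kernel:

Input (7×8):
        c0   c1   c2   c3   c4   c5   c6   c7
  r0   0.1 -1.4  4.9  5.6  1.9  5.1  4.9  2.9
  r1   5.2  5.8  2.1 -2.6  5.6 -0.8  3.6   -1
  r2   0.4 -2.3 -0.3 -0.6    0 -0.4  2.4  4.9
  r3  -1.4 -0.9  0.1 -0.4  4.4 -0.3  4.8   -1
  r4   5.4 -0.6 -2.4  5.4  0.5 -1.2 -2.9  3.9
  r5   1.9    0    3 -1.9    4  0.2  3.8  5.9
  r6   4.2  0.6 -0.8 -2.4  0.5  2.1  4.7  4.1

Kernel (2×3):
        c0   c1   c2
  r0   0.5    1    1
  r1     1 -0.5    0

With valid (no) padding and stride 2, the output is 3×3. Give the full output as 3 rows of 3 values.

Output[0,0]: The receptive field on the input at this output position is [0.1 -1.4 4.9 / 5.2 5.8 2.1]. Elementwise product with the kernel and sum: 0.1·0.5 + -1.4·1 + 4.9·1 + 5.2·1 + 5.8·-0.5.

5.85 13.35 16.95
-3.35 -0.45 6.55
1.6 8.65 0.05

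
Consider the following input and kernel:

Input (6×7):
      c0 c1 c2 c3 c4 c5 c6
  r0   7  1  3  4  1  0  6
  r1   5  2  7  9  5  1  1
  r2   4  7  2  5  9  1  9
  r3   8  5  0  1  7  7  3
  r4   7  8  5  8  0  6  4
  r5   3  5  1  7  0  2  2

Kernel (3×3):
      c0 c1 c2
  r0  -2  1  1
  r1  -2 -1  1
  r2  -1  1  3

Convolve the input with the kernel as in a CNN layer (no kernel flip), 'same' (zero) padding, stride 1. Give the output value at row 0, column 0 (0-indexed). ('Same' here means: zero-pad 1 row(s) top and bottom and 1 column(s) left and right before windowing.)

The receptive field on the zero-padded input at this output position is [0 0 0 / 0 7 1 / 0 5 2]. Elementwise product with the kernel and sum: 0·-2 + 0·1 + 0·1 + 0·-2 + 7·-1 + 1·1 + 0·-1 + 5·1 + 2·3.

5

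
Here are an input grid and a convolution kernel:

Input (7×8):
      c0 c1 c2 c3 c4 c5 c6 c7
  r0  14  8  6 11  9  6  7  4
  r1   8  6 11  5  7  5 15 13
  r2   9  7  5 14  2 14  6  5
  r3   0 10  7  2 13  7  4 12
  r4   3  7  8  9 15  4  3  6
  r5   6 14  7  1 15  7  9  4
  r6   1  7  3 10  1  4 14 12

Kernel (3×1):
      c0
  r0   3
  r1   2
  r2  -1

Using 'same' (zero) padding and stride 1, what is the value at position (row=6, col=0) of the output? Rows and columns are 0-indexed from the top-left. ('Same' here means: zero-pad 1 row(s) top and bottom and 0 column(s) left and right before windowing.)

The receptive field on the zero-padded input at this output position is [6 / 1 / 0]. Elementwise product with the kernel and sum: 6·3 + 1·2 + 0·-1.

20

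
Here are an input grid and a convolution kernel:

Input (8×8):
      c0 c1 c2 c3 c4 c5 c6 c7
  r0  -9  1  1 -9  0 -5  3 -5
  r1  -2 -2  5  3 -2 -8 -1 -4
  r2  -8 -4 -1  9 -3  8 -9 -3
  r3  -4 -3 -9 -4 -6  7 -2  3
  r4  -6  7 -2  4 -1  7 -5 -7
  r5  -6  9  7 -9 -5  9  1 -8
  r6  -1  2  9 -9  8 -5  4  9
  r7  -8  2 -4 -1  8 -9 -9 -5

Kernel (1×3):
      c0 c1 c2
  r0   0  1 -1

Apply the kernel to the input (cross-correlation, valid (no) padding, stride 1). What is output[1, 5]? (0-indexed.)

The receptive field on the input at this output position is [-8 -1 -4]. Elementwise product with the kernel and sum: -1·1 + -4·-1.

3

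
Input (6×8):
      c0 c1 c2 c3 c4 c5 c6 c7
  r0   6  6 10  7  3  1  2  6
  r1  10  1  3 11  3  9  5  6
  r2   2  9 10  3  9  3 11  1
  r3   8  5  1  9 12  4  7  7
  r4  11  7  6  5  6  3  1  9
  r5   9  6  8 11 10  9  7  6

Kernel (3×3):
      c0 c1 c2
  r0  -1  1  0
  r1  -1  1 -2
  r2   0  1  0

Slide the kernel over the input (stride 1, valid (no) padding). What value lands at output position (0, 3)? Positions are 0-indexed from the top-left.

-21

The receptive field on the input at this output position is [7 3 1 / 11 3 9 / 3 9 3]. Elementwise product with the kernel and sum: 7·-1 + 3·1 + 11·-1 + 3·1 + 9·-2 + 9·1.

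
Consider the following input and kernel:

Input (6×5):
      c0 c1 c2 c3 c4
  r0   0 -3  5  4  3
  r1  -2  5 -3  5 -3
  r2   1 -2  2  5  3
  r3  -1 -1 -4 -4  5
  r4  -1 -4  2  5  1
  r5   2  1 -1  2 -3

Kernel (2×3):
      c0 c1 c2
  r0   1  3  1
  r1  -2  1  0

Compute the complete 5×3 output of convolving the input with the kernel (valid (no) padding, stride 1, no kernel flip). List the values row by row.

Output[0,0]: The receptive field on the input at this output position is [0 -3 5 / -2 5 -3]. Elementwise product with the kernel and sum: 0·1 + -3·3 + 5·1 + -2·-2 + 5·1.
Output[0,1]: The receptive field on the input at this output position is [-3 5 4 / 5 -3 5]. Elementwise product with the kernel and sum: -3·1 + 5·3 + 4·1 + 5·-2 + -3·1.

5 3 31
6 7 10
-2 7 24
-10 -7 -10
-14 4 22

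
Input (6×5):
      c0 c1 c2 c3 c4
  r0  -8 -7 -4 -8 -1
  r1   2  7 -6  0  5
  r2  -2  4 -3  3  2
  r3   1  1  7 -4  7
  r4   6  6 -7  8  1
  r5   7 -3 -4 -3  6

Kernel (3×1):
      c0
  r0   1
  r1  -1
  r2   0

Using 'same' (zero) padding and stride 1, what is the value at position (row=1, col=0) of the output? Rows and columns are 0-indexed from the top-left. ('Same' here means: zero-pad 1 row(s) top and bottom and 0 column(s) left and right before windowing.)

-10

The receptive field on the zero-padded input at this output position is [-8 / 2 / -2]. Elementwise product with the kernel and sum: -8·1 + 2·-1.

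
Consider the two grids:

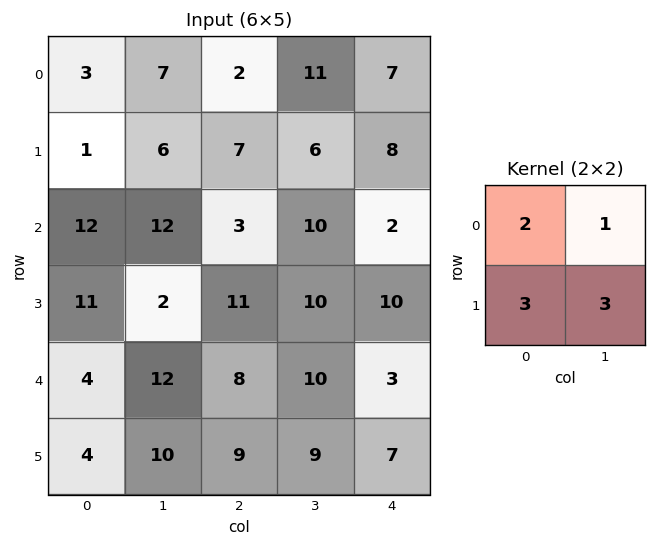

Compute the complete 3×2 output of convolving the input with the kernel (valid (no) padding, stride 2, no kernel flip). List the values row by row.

34 54
75 79
62 80

Output[0,0]: The receptive field on the input at this output position is [3 7 / 1 6]. Elementwise product with the kernel and sum: 3·2 + 7·1 + 1·3 + 6·3.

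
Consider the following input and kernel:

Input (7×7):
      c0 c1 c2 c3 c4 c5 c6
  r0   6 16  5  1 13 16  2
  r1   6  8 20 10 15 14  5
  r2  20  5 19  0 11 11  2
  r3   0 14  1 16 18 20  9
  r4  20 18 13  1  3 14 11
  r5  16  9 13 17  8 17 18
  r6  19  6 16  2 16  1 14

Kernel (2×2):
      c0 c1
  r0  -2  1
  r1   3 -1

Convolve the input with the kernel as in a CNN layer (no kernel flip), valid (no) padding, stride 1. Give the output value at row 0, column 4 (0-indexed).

21

The receptive field on the input at this output position is [13 16 / 15 14]. Elementwise product with the kernel and sum: 13·-2 + 16·1 + 15·3 + 14·-1.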